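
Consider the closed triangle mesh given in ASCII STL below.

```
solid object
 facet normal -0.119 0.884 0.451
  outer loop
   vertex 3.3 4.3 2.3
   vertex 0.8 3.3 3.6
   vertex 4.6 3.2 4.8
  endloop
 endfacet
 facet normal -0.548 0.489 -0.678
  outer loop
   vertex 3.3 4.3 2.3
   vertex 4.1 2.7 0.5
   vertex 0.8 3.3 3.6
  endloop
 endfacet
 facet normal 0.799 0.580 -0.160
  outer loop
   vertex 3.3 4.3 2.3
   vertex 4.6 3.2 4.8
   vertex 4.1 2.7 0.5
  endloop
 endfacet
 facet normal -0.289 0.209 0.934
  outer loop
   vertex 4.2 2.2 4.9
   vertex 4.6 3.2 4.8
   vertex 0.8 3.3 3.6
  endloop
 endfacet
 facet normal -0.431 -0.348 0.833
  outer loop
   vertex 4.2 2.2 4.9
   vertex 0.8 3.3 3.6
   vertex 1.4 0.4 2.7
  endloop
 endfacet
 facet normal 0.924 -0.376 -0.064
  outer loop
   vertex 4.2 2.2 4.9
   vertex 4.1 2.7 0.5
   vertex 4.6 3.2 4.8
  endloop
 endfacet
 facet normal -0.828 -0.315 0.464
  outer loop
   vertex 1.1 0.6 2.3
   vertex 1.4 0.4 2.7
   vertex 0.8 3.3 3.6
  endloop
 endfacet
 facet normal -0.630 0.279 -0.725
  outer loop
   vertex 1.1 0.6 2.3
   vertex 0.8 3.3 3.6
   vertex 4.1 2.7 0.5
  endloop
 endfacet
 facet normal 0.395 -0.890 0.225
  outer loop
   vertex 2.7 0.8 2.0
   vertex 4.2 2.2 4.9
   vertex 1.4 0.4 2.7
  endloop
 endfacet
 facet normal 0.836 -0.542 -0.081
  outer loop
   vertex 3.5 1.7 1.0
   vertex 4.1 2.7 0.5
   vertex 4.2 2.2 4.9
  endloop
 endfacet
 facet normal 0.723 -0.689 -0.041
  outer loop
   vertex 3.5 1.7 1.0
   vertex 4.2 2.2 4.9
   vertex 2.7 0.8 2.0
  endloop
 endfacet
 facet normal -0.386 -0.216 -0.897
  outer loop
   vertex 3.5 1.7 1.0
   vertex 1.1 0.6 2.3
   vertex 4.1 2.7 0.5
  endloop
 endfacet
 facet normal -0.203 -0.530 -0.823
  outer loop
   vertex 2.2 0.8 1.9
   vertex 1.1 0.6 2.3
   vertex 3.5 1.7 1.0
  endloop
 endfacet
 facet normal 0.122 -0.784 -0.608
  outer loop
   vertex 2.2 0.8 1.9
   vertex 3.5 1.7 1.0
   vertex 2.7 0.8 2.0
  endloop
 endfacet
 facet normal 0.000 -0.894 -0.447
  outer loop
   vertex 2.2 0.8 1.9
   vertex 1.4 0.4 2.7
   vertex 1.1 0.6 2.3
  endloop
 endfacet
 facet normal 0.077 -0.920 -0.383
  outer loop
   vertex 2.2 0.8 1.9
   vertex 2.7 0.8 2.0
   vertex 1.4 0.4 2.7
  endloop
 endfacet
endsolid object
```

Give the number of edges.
24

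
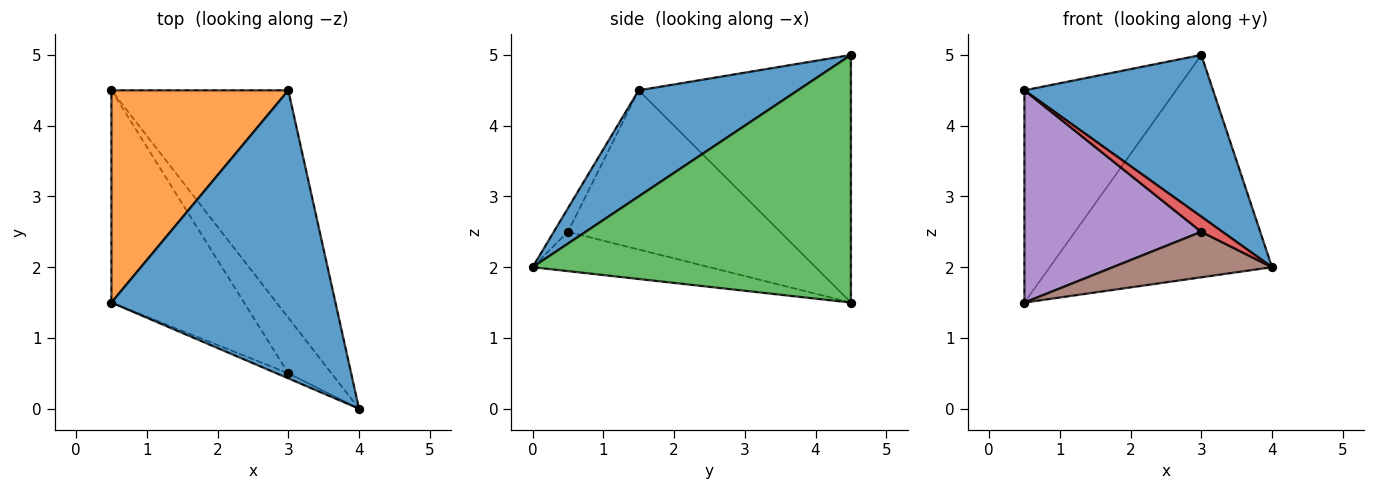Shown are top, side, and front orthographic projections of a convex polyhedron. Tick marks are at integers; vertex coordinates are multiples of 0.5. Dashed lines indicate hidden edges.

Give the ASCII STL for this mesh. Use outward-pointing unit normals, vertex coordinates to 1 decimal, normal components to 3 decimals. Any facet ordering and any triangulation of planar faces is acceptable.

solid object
 facet normal 0.382 -0.452 0.806
  outer loop
   vertex 3.0 4.5 5.0
   vertex 0.5 1.5 4.5
   vertex 4.0 0.0 2.0
  endloop
 endfacet
 facet normal -0.704 0.503 0.503
  outer loop
   vertex 0.5 4.5 1.5
   vertex 0.5 1.5 4.5
   vertex 3.0 4.5 5.0
  endloop
 endfacet
 facet normal 0.707 0.494 -0.505
  outer loop
   vertex 0.5 4.5 1.5
   vertex 3.0 4.5 5.0
   vertex 4.0 0.0 2.0
  endloop
 endfacet
 facet normal -0.535 -0.802 -0.267
  outer loop
   vertex 3.0 0.5 2.5
   vertex 4.0 0.0 2.0
   vertex 0.5 1.5 4.5
  endloop
 endfacet
 facet normal -0.647 -0.539 -0.539
  outer loop
   vertex 3.0 0.5 2.5
   vertex 0.5 1.5 4.5
   vertex 0.5 4.5 1.5
  endloop
 endfacet
 facet normal -0.575 -0.518 -0.633
  outer loop
   vertex 3.0 0.5 2.5
   vertex 0.5 4.5 1.5
   vertex 4.0 0.0 2.0
  endloop
 endfacet
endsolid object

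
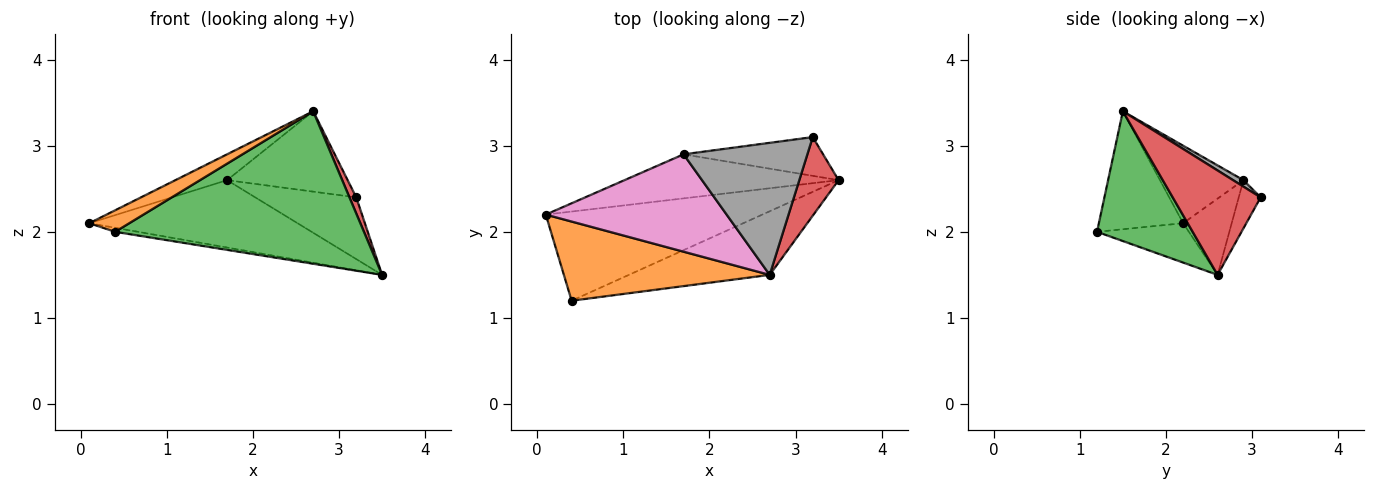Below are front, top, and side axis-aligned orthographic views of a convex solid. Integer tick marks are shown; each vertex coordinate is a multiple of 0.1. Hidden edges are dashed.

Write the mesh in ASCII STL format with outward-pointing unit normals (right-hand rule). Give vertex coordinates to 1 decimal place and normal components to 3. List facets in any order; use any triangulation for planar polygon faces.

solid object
 facet normal -0.179 0.045 -0.983
  outer loop
   vertex 0.4 1.2 2.0
   vertex 0.1 2.2 2.1
   vertex 3.5 2.6 1.5
  endloop
 endfacet
 facet normal -0.484 -0.230 0.844
  outer loop
   vertex 2.7 1.5 3.4
   vertex 0.1 2.2 2.1
   vertex 0.4 1.2 2.0
  endloop
 endfacet
 facet normal 0.334 -0.870 -0.363
  outer loop
   vertex 2.7 1.5 3.4
   vertex 0.4 1.2 2.0
   vertex 3.5 2.6 1.5
  endloop
 endfacet
 facet normal 0.933 -0.072 0.351
  outer loop
   vertex 3.2 3.1 2.4
   vertex 2.7 1.5 3.4
   vertex 3.5 2.6 1.5
  endloop
 endfacet
 facet normal -0.191 0.821 -0.537
  outer loop
   vertex 1.7 2.9 2.6
   vertex 3.5 2.6 1.5
   vertex 0.1 2.2 2.1
  endloop
 endfacet
 facet normal -0.181 0.833 -0.523
  outer loop
   vertex 1.7 2.9 2.6
   vertex 3.2 3.1 2.4
   vertex 3.5 2.6 1.5
  endloop
 endfacet
 facet normal -0.383 0.237 0.893
  outer loop
   vertex 1.7 2.9 2.6
   vertex 0.1 2.2 2.1
   vertex 2.7 1.5 3.4
  endloop
 endfacet
 facet normal 0.045 0.519 0.853
  outer loop
   vertex 1.7 2.9 2.6
   vertex 2.7 1.5 3.4
   vertex 3.2 3.1 2.4
  endloop
 endfacet
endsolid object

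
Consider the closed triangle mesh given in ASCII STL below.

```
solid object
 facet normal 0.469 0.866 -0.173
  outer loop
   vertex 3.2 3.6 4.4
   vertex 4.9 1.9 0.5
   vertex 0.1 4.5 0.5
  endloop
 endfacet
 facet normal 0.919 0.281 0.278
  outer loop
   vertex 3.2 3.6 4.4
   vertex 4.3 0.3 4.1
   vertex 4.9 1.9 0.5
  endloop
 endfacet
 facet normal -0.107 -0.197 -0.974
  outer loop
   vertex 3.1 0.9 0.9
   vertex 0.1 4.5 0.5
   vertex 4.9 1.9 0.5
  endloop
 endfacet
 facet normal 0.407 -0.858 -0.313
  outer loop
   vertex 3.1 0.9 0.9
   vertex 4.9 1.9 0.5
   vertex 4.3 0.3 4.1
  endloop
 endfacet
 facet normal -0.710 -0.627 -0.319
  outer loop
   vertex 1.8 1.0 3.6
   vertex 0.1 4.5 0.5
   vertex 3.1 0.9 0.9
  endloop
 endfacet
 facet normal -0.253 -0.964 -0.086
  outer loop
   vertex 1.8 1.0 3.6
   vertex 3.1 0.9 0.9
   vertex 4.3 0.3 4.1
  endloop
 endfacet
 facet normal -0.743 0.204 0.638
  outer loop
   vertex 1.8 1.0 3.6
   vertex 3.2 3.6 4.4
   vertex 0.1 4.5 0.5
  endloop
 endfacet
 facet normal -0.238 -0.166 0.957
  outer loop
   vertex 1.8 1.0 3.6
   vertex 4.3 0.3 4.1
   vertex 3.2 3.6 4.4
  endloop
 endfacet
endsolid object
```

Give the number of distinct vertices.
6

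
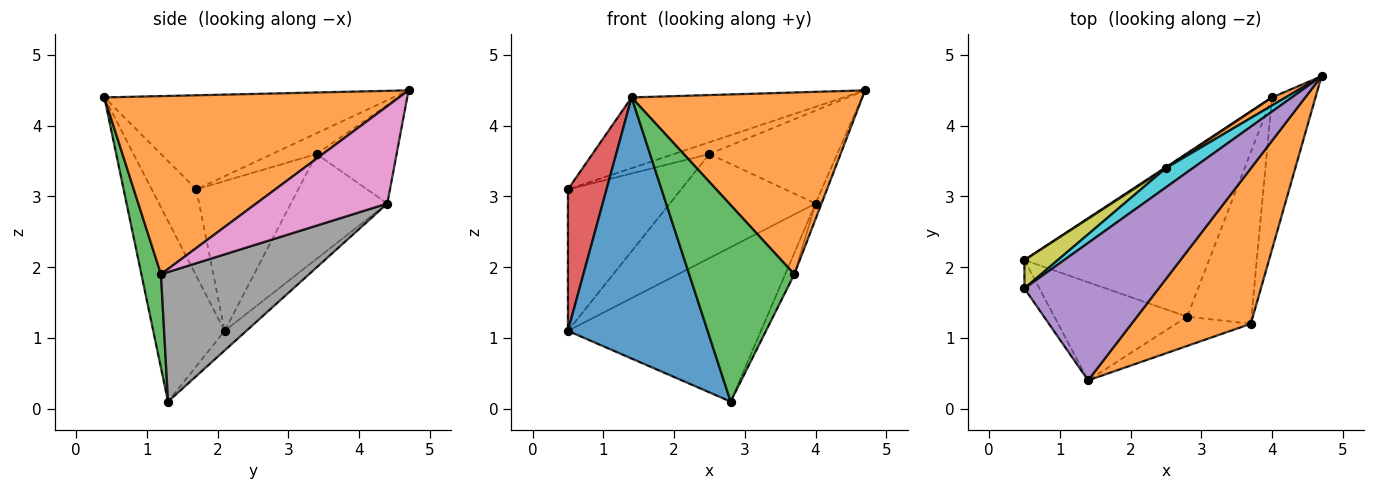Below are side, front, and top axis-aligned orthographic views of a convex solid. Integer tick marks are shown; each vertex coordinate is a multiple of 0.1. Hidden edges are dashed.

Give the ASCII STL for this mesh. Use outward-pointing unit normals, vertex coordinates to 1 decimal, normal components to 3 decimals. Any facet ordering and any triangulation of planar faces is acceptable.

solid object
 facet normal -0.432 -0.844 -0.317
  outer loop
   vertex 2.8 1.3 0.1
   vertex 1.4 0.4 4.4
   vertex 0.5 2.1 1.1
  endloop
 endfacet
 facet normal 0.697 -0.545 0.466
  outer loop
   vertex 3.7 1.2 1.9
   vertex 4.7 4.7 4.5
   vertex 1.4 0.4 4.4
  endloop
 endfacet
 facet normal 0.181 -0.973 -0.145
  outer loop
   vertex 3.7 1.2 1.9
   vertex 1.4 0.4 4.4
   vertex 2.8 1.3 0.1
  endloop
 endfacet
 facet normal -0.750 -0.649 -0.130
  outer loop
   vertex 0.5 1.7 3.1
   vertex 0.5 2.1 1.1
   vertex 1.4 0.4 4.4
  endloop
 endfacet
 facet normal -0.529 0.388 0.755
  outer loop
   vertex 0.5 1.7 3.1
   vertex 1.4 0.4 4.4
   vertex 4.7 4.7 4.5
  endloop
 endfacet
 facet normal -0.077 0.685 -0.725
  outer loop
   vertex 4.0 4.4 2.9
   vertex 2.8 1.3 0.1
   vertex 0.5 2.1 1.1
  endloop
 endfacet
 facet normal 0.912 0.042 -0.407
  outer loop
   vertex 4.0 4.4 2.9
   vertex 4.7 4.7 4.5
   vertex 3.7 1.2 1.9
  endloop
 endfacet
 facet normal 0.894 0.055 -0.444
  outer loop
   vertex 4.0 4.4 2.9
   vertex 3.7 1.2 1.9
   vertex 2.8 1.3 0.1
  endloop
 endfacet
 facet normal -0.662 0.735 0.147
  outer loop
   vertex 2.5 3.4 3.6
   vertex 0.5 2.1 1.1
   vertex 0.5 1.7 3.1
  endloop
 endfacet
 facet normal -0.550 0.437 0.712
  outer loop
   vertex 2.5 3.4 3.6
   vertex 0.5 1.7 3.1
   vertex 4.7 4.7 4.5
  endloop
 endfacet
 facet normal -0.552 0.834 0.008
  outer loop
   vertex 2.5 3.4 3.6
   vertex 4.0 4.4 2.9
   vertex 0.5 2.1 1.1
  endloop
 endfacet
 facet normal -0.529 0.845 0.073
  outer loop
   vertex 2.5 3.4 3.6
   vertex 4.7 4.7 4.5
   vertex 4.0 4.4 2.9
  endloop
 endfacet
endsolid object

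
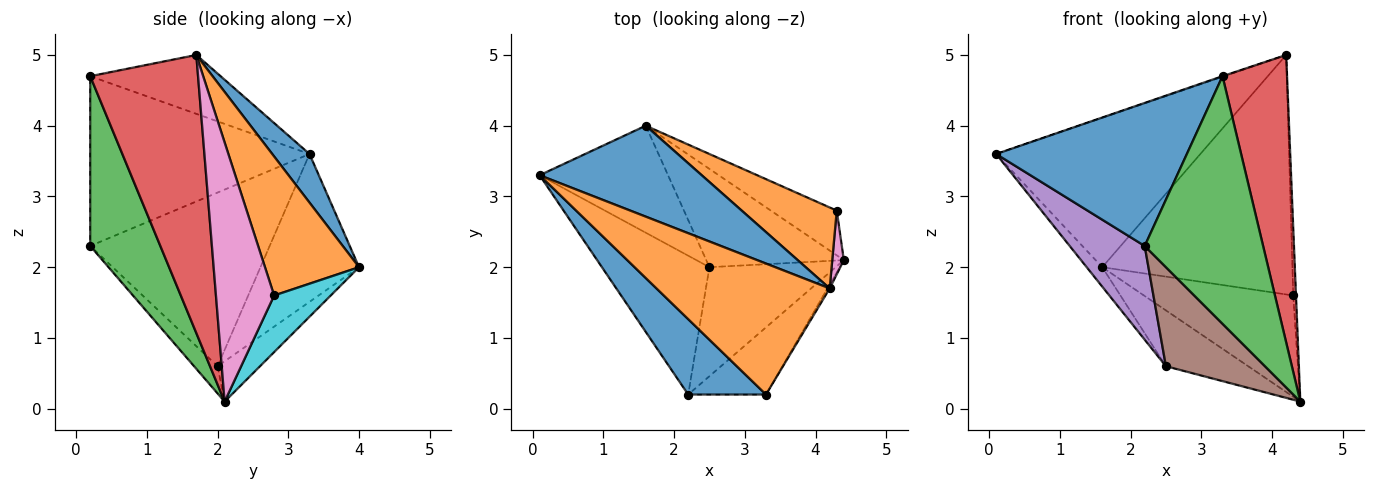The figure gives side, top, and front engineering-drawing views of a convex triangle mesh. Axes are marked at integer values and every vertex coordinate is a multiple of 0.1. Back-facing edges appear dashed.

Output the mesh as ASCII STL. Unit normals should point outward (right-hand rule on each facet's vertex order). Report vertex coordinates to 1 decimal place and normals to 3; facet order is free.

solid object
 facet normal -0.713 -0.620 0.327
  outer loop
   vertex 3.3 0.2 4.7
   vertex 0.1 3.3 3.6
   vertex 2.2 0.2 2.3
  endloop
 endfacet
 facet normal -0.322 0.004 0.947
  outer loop
   vertex 3.3 0.2 4.7
   vertex 4.2 1.7 5.0
   vertex 0.1 3.3 3.6
  endloop
 endfacet
 facet normal 0.496 -0.838 -0.227
  outer loop
   vertex 3.3 0.2 4.7
   vertex 2.2 0.2 2.3
   vertex 4.4 2.1 0.1
  endloop
 endfacet
 facet normal 0.858 -0.513 -0.007
  outer loop
   vertex 3.3 0.2 4.7
   vertex 4.4 2.1 0.1
   vertex 4.2 1.7 5.0
  endloop
 endfacet
 facet normal -0.801 -0.335 -0.496
  outer loop
   vertex 2.5 2.0 0.6
   vertex 2.2 0.2 2.3
   vertex 0.1 3.3 3.6
  endloop
 endfacet
 facet normal -0.157 -0.664 -0.731
  outer loop
   vertex 2.5 2.0 0.6
   vertex 4.4 2.1 0.1
   vertex 2.2 0.2 2.3
  endloop
 endfacet
 facet normal 0.998 0.047 0.045
  outer loop
   vertex 4.3 2.8 1.6
   vertex 4.2 1.7 5.0
   vertex 4.4 2.1 0.1
  endloop
 endfacet
 facet normal -0.750 0.118 -0.651
  outer loop
   vertex 1.6 4.0 2.0
   vertex 2.5 2.0 0.6
   vertex 0.1 3.3 3.6
  endloop
 endfacet
 facet normal -0.247 0.479 -0.843
  outer loop
   vertex 1.6 4.0 2.0
   vertex 4.4 2.1 0.1
   vertex 2.5 2.0 0.6
  endloop
 endfacet
 facet normal 0.328 0.864 -0.382
  outer loop
   vertex 1.6 4.0 2.0
   vertex 4.3 2.8 1.6
   vertex 4.4 2.1 0.1
  endloop
 endfacet
 facet normal 0.154 0.844 0.514
  outer loop
   vertex 1.6 4.0 2.0
   vertex 0.1 3.3 3.6
   vertex 4.2 1.7 5.0
  endloop
 endfacet
 facet normal 0.424 0.858 0.290
  outer loop
   vertex 1.6 4.0 2.0
   vertex 4.2 1.7 5.0
   vertex 4.3 2.8 1.6
  endloop
 endfacet
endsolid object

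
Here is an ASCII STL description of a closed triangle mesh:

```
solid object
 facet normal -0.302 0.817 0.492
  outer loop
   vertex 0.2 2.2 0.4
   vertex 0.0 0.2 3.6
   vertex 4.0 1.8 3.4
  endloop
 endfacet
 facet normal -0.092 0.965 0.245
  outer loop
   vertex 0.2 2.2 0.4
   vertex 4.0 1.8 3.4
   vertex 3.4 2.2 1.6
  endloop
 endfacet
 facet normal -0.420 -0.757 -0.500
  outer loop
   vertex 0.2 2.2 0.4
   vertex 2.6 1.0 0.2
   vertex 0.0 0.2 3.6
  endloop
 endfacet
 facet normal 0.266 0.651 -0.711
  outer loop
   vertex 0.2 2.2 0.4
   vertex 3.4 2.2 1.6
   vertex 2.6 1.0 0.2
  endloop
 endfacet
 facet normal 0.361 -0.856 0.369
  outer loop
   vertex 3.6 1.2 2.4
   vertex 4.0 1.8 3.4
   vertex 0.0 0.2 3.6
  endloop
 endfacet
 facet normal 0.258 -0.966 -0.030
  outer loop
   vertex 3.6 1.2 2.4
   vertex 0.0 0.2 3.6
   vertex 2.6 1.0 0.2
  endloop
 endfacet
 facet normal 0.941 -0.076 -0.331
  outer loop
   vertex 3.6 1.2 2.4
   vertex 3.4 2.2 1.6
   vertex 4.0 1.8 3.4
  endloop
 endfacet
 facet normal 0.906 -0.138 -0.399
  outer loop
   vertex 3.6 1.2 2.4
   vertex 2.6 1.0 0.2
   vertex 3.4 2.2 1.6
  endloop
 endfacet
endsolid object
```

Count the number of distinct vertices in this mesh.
6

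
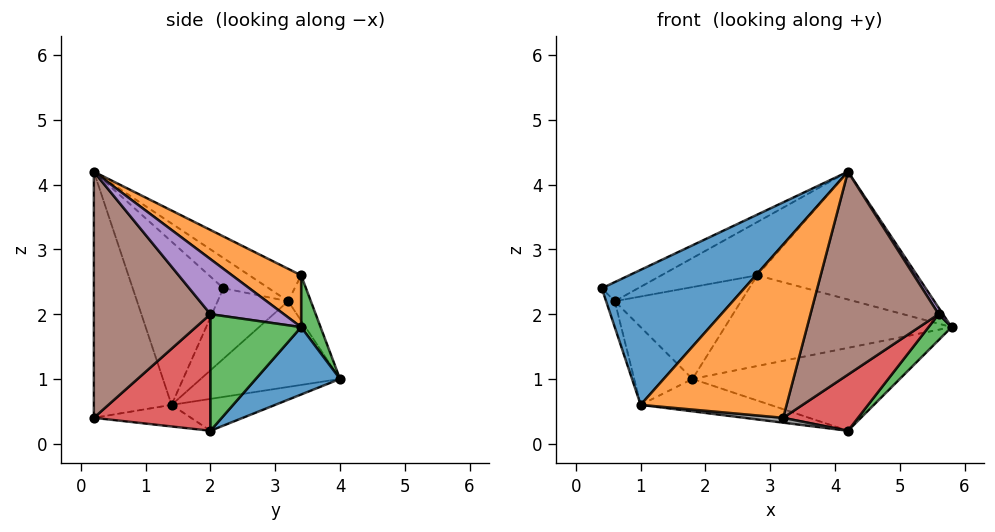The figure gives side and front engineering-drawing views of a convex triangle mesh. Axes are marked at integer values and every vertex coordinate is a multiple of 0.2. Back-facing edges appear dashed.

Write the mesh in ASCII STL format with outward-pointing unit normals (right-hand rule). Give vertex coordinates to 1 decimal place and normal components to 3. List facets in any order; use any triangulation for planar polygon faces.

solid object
 facet normal 0.242 0.597 -0.765
  outer loop
   vertex 1.8 4.0 1.0
   vertex 5.8 3.4 1.8
   vertex 4.2 2.0 0.2
  endloop
 endfacet
 facet normal 0.221 0.512 0.830
  outer loop
   vertex 2.8 3.4 2.6
   vertex 4.2 0.2 4.2
   vertex 5.8 3.4 1.8
  endloop
 endfacet
 facet normal 0.081 0.949 0.305
  outer loop
   vertex 2.8 3.4 2.6
   vertex 5.8 3.4 1.8
   vertex 1.8 4.0 1.0
  endloop
 endfacet
 facet normal -0.159 0.888 0.432
  outer loop
   vertex 0.6 3.2 2.2
   vertex 2.8 3.4 2.6
   vertex 1.8 4.0 1.0
  endloop
 endfacet
 facet normal -0.307 0.245 0.920
  outer loop
   vertex 0.6 3.2 2.2
   vertex 0.4 2.2 2.4
   vertex 4.2 0.2 4.2
  endloop
 endfacet
 facet normal -0.199 0.367 0.909
  outer loop
   vertex 0.6 3.2 2.2
   vertex 4.2 0.2 4.2
   vertex 2.8 3.4 2.6
  endloop
 endfacet
 facet normal -0.158 0.197 -0.968
  outer loop
   vertex 1.0 1.4 0.6
   vertex 1.8 4.0 1.0
   vertex 4.2 2.0 0.2
  endloop
 endfacet
 facet normal -0.115 -0.046 -0.992
  outer loop
   vertex 1.0 1.4 0.6
   vertex 4.2 2.0 0.2
   vertex 3.2 0.2 0.4
  endloop
 endfacet
 facet normal -0.926 0.113 -0.359
  outer loop
   vertex 1.0 1.4 0.6
   vertex 0.4 2.2 2.4
   vertex 0.6 3.2 2.2
  endloop
 endfacet
 facet normal -0.768 0.322 -0.554
  outer loop
   vertex 1.0 1.4 0.6
   vertex 0.6 3.2 2.2
   vertex 1.8 4.0 1.0
  endloop
 endfacet
 facet normal -0.527 -0.828 0.192
  outer loop
   vertex 1.0 1.4 0.6
   vertex 4.2 0.2 4.2
   vertex 0.4 2.2 2.4
  endloop
 endfacet
 facet normal -0.467 -0.876 0.123
  outer loop
   vertex 1.0 1.4 0.6
   vertex 3.2 0.2 0.4
   vertex 4.2 0.2 4.2
  endloop
 endfacet
 facet normal 0.774 -0.197 -0.602
  outer loop
   vertex 5.6 2.0 2.0
   vertex 4.2 2.0 0.2
   vertex 5.8 3.4 1.8
  endloop
 endfacet
 facet normal 0.704 -0.452 -0.548
  outer loop
   vertex 5.6 2.0 2.0
   vertex 3.2 0.2 0.4
   vertex 4.2 2.0 0.2
  endloop
 endfacet
 facet normal 0.861 -0.051 0.506
  outer loop
   vertex 5.6 2.0 2.0
   vertex 5.8 3.4 1.8
   vertex 4.2 0.2 4.2
  endloop
 endfacet
 facet normal 0.663 -0.728 -0.174
  outer loop
   vertex 5.6 2.0 2.0
   vertex 4.2 0.2 4.2
   vertex 3.2 0.2 0.4
  endloop
 endfacet
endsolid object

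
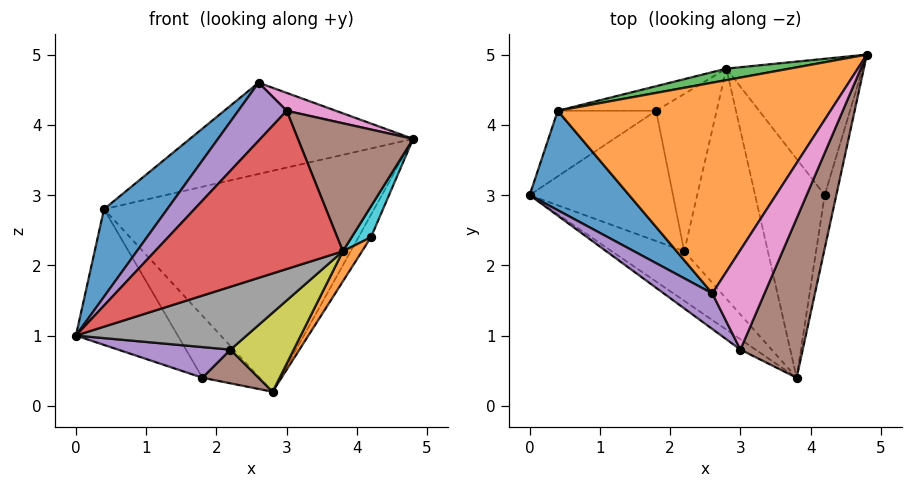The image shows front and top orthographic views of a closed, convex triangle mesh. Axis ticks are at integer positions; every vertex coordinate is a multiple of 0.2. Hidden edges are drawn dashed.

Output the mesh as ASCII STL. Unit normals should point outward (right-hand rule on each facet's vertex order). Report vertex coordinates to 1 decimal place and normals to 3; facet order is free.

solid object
 facet normal -0.813 -0.385 0.437
  outer loop
   vertex 0.4 4.2 2.8
   vertex 0.0 3.0 1.0
   vertex 2.6 1.6 4.6
  endloop
 endfacet
 facet normal -0.270 0.383 0.883
  outer loop
   vertex 0.4 4.2 2.8
   vertex 2.6 1.6 4.6
   vertex 4.8 5.0 3.8
  endloop
 endfacet
 facet normal -0.190 0.980 0.051
  outer loop
   vertex 0.4 4.2 2.8
   vertex 4.8 5.0 3.8
   vertex 2.8 4.8 0.2
  endloop
 endfacet
 facet normal -0.552 -0.832 -0.054
  outer loop
   vertex 3.0 0.8 4.2
   vertex 0.0 3.0 1.0
   vertex 3.8 0.4 2.2
  endloop
 endfacet
 facet normal -0.764 -0.551 0.337
  outer loop
   vertex 3.0 0.8 4.2
   vertex 2.6 1.6 4.6
   vertex 0.0 3.0 1.0
  endloop
 endfacet
 facet normal 0.853 -0.327 0.407
  outer loop
   vertex 3.0 0.8 4.2
   vertex 3.8 0.4 2.2
   vertex 4.8 5.0 3.8
  endloop
 endfacet
 facet normal 0.534 -0.149 0.832
  outer loop
   vertex 3.0 0.8 4.2
   vertex 4.8 5.0 3.8
   vertex 2.6 1.6 4.6
  endloop
 endfacet
 facet normal -0.323 -0.743 -0.586
  outer loop
   vertex 2.2 2.2 0.8
   vertex 3.8 0.4 2.2
   vertex 0.0 3.0 1.0
  endloop
 endfacet
 facet normal 0.419 -0.295 -0.859
  outer loop
   vertex 2.2 2.2 0.8
   vertex 2.8 4.8 0.2
   vertex 3.8 0.4 2.2
  endloop
 endfacet
 facet normal 0.965 -0.131 -0.226
  outer loop
   vertex 4.2 3.0 2.4
   vertex 4.8 5.0 3.8
   vertex 3.8 0.4 2.2
  endloop
 endfacet
 facet normal 0.869 0.080 -0.487
  outer loop
   vertex 4.2 3.0 2.4
   vertex 2.8 4.8 0.2
   vertex 4.8 5.0 3.8
  endloop
 endfacet
 facet normal 0.810 -0.080 -0.581
  outer loop
   vertex 4.2 3.0 2.4
   vertex 3.8 0.4 2.2
   vertex 2.8 4.8 0.2
  endloop
 endfacet
 facet normal -0.598 0.722 -0.349
  outer loop
   vertex 1.8 4.2 0.4
   vertex 0.0 3.0 1.0
   vertex 0.4 4.2 2.8
  endloop
 endfacet
 facet normal -0.534 0.786 -0.311
  outer loop
   vertex 1.8 4.2 0.4
   vertex 0.4 4.2 2.8
   vertex 2.8 4.8 0.2
  endloop
 endfacet
 facet normal -0.169 -0.226 -0.959
  outer loop
   vertex 1.8 4.2 0.4
   vertex 2.2 2.2 0.8
   vertex 0.0 3.0 1.0
  endloop
 endfacet
 facet normal -0.070 -0.209 -0.975
  outer loop
   vertex 1.8 4.2 0.4
   vertex 2.8 4.8 0.2
   vertex 2.2 2.2 0.8
  endloop
 endfacet
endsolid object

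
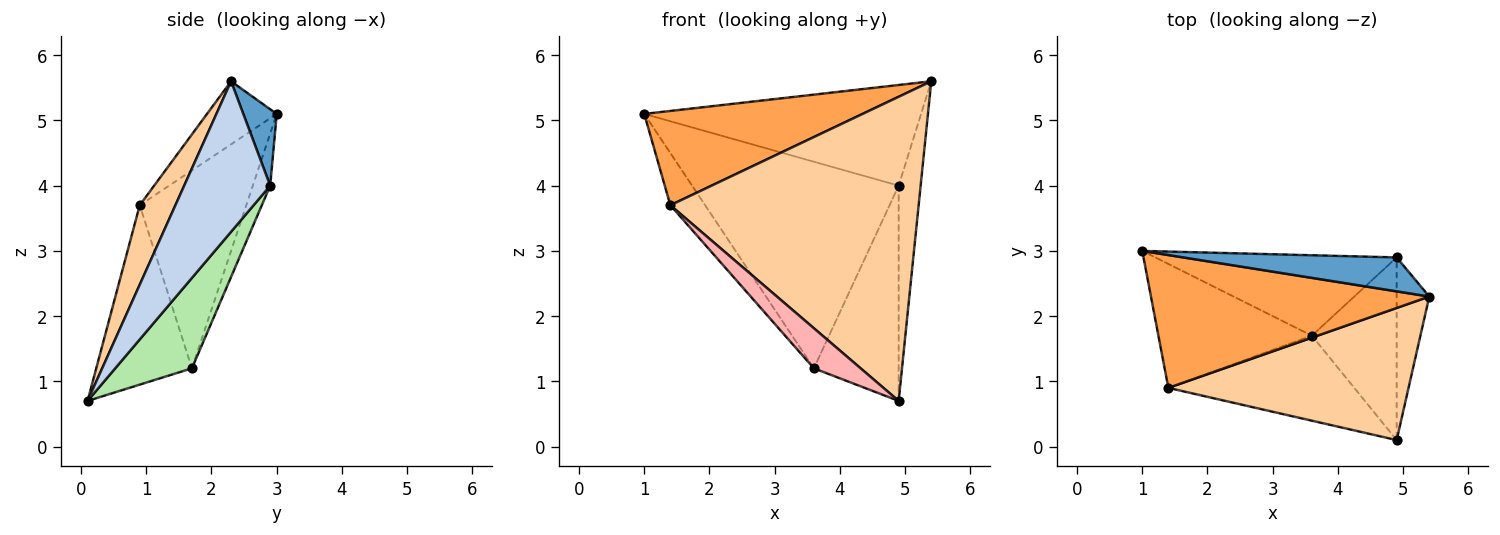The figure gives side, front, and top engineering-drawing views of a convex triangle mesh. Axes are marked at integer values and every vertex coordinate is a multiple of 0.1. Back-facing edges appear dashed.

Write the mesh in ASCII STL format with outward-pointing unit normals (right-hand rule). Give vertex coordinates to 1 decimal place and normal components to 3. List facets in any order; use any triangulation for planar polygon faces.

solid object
 facet normal 0.114 0.941 0.318
  outer loop
   vertex 4.9 2.9 4.0
   vertex 1.0 3.0 5.1
   vertex 5.4 2.3 5.6
  endloop
 endfacet
 facet normal 0.948 0.242 -0.205
  outer loop
   vertex 4.9 2.9 4.0
   vertex 5.4 2.3 5.6
   vertex 4.9 0.1 0.7
  endloop
 endfacet
 facet normal -0.182 -0.569 0.802
  outer loop
   vertex 1.4 0.9 3.7
   vertex 5.4 2.3 5.6
   vertex 1.0 3.0 5.1
  endloop
 endfacet
 facet normal 0.131 -0.909 0.395
  outer loop
   vertex 1.4 0.9 3.7
   vertex 4.9 0.1 0.7
   vertex 5.4 2.3 5.6
  endloop
 endfacet
 facet normal -0.078 0.929 -0.362
  outer loop
   vertex 3.6 1.7 1.2
   vertex 1.0 3.0 5.1
   vertex 4.9 2.9 4.0
  endloop
 endfacet
 facet normal 0.568 0.628 -0.533
  outer loop
   vertex 3.6 1.7 1.2
   vertex 4.9 2.9 4.0
   vertex 4.9 0.1 0.7
  endloop
 endfacet
 facet normal -0.765 0.250 -0.593
  outer loop
   vertex 3.6 1.7 1.2
   vertex 1.4 0.9 3.7
   vertex 1.0 3.0 5.1
  endloop
 endfacet
 facet normal -0.658 -0.321 -0.681
  outer loop
   vertex 3.6 1.7 1.2
   vertex 4.9 0.1 0.7
   vertex 1.4 0.9 3.7
  endloop
 endfacet
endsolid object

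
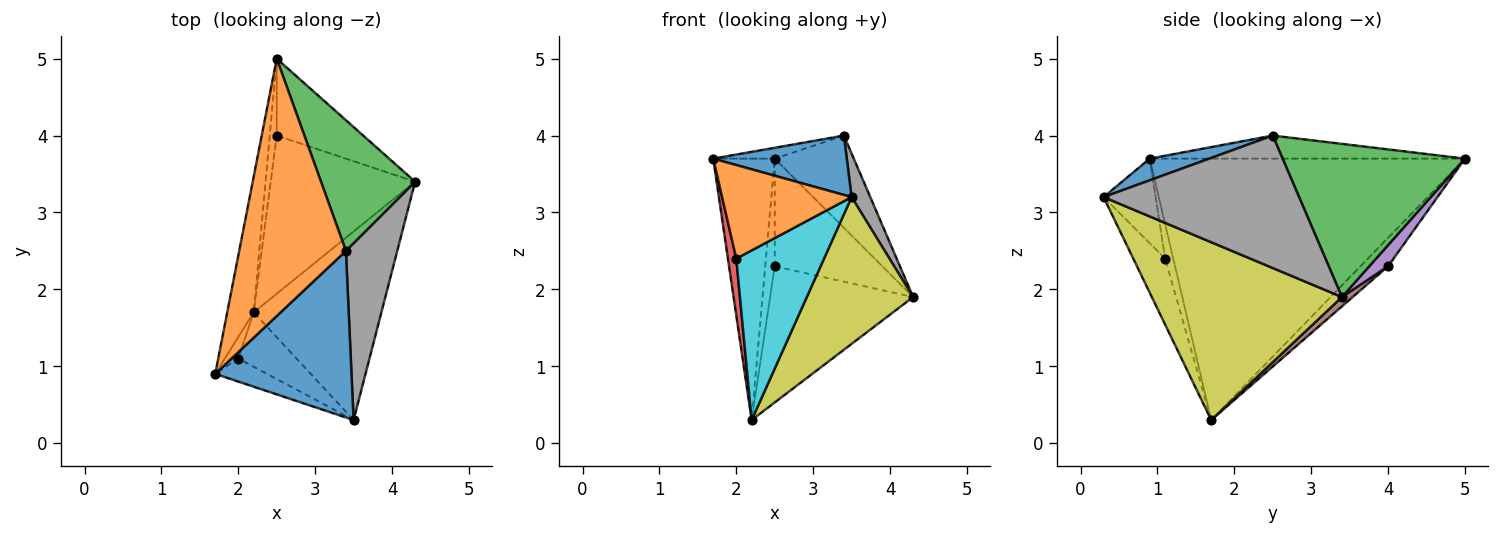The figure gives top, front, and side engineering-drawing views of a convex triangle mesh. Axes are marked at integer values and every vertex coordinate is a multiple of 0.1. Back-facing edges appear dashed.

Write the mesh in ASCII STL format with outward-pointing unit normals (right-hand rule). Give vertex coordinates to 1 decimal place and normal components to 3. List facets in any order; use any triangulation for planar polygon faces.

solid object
 facet normal -0.977 0.191 -0.099
  outer loop
   vertex 2.2 1.7 0.3
   vertex 1.7 0.9 3.7
   vertex 2.5 5.0 3.7
  endloop
 endfacet
 facet normal -0.211 0.041 0.977
  outer loop
   vertex 3.4 2.5 4.0
   vertex 2.5 5.0 3.7
   vertex 1.7 0.9 3.7
  endloop
 endfacet
 facet normal 0.799 0.347 0.491
  outer loop
   vertex 3.4 2.5 4.0
   vertex 4.3 3.4 1.9
   vertex 2.5 5.0 3.7
  endloop
 endfacet
 facet normal -0.673 -0.692 -0.262
  outer loop
   vertex 2.0 1.1 2.4
   vertex 1.7 0.9 3.7
   vertex 2.2 1.7 0.3
  endloop
 endfacet
 facet normal 0.141 0.806 -0.575
  outer loop
   vertex 2.5 4.0 2.3
   vertex 2.5 5.0 3.7
   vertex 4.3 3.4 1.9
  endloop
 endfacet
 facet normal 0.049 0.652 -0.757
  outer loop
   vertex 2.5 4.0 2.3
   vertex 4.3 3.4 1.9
   vertex 2.2 1.7 0.3
  endloop
 endfacet
 facet normal -0.921 0.317 -0.226
  outer loop
   vertex 2.5 4.0 2.3
   vertex 2.2 1.7 0.3
   vertex 2.5 5.0 3.7
  endloop
 endfacet
 facet normal 0.929 -0.089 0.360
  outer loop
   vertex 3.5 0.3 3.2
   vertex 4.3 3.4 1.9
   vertex 3.4 2.5 4.0
  endloop
 endfacet
 facet normal 0.739 -0.414 -0.531
  outer loop
   vertex 3.5 0.3 3.2
   vertex 2.2 1.7 0.3
   vertex 4.3 3.4 1.9
  endloop
 endfacet
 facet normal -0.326 -0.900 -0.288
  outer loop
   vertex 3.5 0.3 3.2
   vertex 2.0 1.1 2.4
   vertex 2.2 1.7 0.3
  endloop
 endfacet
 facet normal 0.148 -0.332 0.932
  outer loop
   vertex 3.5 0.3 3.2
   vertex 3.4 2.5 4.0
   vertex 1.7 0.9 3.7
  endloop
 endfacet
 facet normal -0.363 -0.905 -0.223
  outer loop
   vertex 3.5 0.3 3.2
   vertex 1.7 0.9 3.7
   vertex 2.0 1.1 2.4
  endloop
 endfacet
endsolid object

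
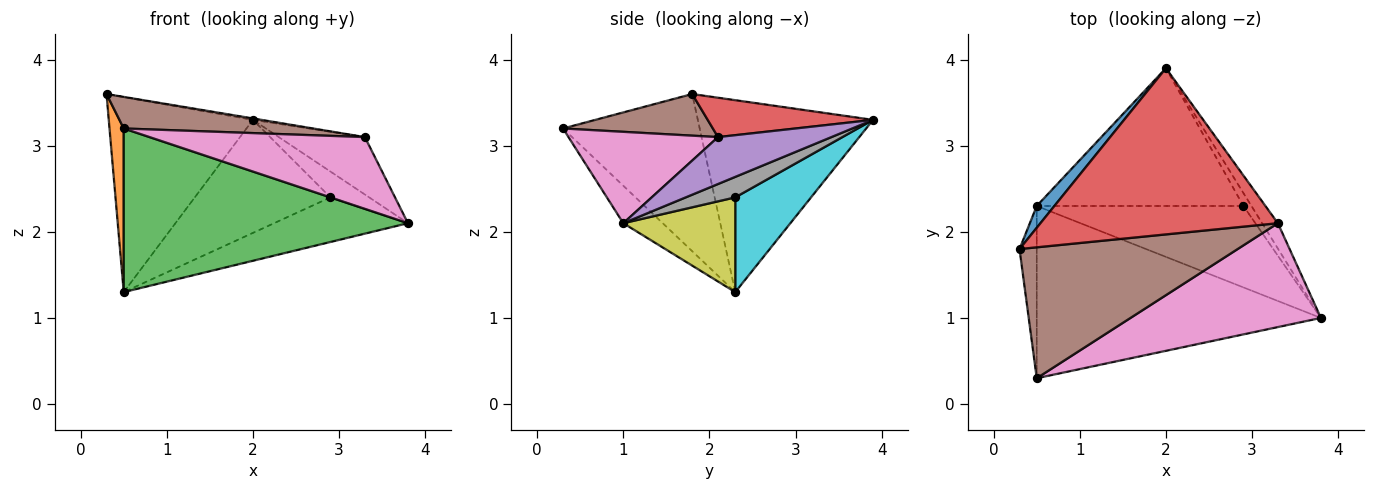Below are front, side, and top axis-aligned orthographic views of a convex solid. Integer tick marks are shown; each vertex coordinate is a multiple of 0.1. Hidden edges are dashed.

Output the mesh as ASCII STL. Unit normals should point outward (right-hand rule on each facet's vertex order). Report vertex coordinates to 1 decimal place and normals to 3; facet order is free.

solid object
 facet normal -0.770 0.634 0.071
  outer loop
   vertex 0.5 2.3 1.3
   vertex 0.3 1.8 3.6
   vertex 2.0 3.9 3.3
  endloop
 endfacet
 facet normal -0.989 -0.103 -0.108
  outer loop
   vertex 0.5 0.3 3.2
   vertex 0.3 1.8 3.6
   vertex 0.5 2.3 1.3
  endloop
 endfacet
 facet normal -0.095 -0.686 -0.722
  outer loop
   vertex 0.5 0.3 3.2
   vertex 0.5 2.3 1.3
   vertex 3.8 1.0 2.1
  endloop
 endfacet
 facet normal 0.164 0.009 0.986
  outer loop
   vertex 3.3 2.1 3.1
   vertex 2.0 3.9 3.3
   vertex 0.3 1.8 3.6
  endloop
 endfacet
 facet normal 0.769 0.584 -0.258
  outer loop
   vertex 3.3 2.1 3.1
   vertex 3.8 1.0 2.1
   vertex 2.0 3.9 3.3
  endloop
 endfacet
 facet normal 0.182 -0.231 0.956
  outer loop
   vertex 3.3 2.1 3.1
   vertex 0.3 1.8 3.6
   vertex 0.5 0.3 3.2
  endloop
 endfacet
 facet normal 0.367 -0.529 0.765
  outer loop
   vertex 3.3 2.1 3.1
   vertex 0.5 0.3 3.2
   vertex 3.8 1.0 2.1
  endloop
 endfacet
 facet normal 0.753 0.589 -0.294
  outer loop
   vertex 2.9 2.3 2.4
   vertex 2.0 3.9 3.3
   vertex 3.8 1.0 2.1
  endloop
 endfacet
 facet normal 0.373 0.446 -0.814
  outer loop
   vertex 2.9 2.3 2.4
   vertex 3.8 1.0 2.1
   vertex 0.5 2.3 1.3
  endloop
 endfacet
 facet normal 0.334 0.598 -0.729
  outer loop
   vertex 2.9 2.3 2.4
   vertex 0.5 2.3 1.3
   vertex 2.0 3.9 3.3
  endloop
 endfacet
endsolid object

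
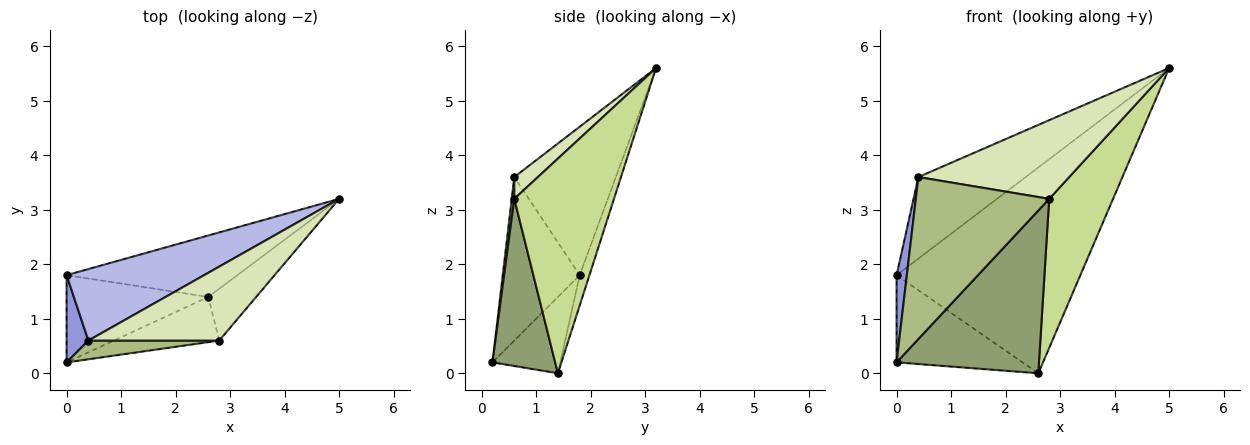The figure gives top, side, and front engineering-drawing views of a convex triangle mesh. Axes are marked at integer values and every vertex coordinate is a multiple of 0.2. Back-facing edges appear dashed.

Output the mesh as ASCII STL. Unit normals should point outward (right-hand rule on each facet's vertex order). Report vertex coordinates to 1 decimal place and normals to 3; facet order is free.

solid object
 facet normal -0.356 0.661 -0.661
  outer loop
   vertex 0.0 1.8 1.8
   vertex 2.6 1.4 0.0
   vertex 0.0 0.2 0.2
  endloop
 endfacet
 facet normal -0.051 0.957 -0.286
  outer loop
   vertex 0.0 1.8 1.8
   vertex 5.0 3.2 5.6
   vertex 2.6 1.4 0.0
  endloop
 endfacet
 facet normal -0.983 -0.131 0.131
  outer loop
   vertex 0.0 1.8 1.8
   vertex 0.0 0.2 0.2
   vertex 0.4 0.6 3.6
  endloop
 endfacet
 facet normal -0.580 0.613 0.537
  outer loop
   vertex 0.0 1.8 1.8
   vertex 0.4 0.6 3.6
   vertex 5.0 3.2 5.6
  endloop
 endfacet
 facet normal 0.390 -0.887 -0.246
  outer loop
   vertex 2.8 0.6 3.2
   vertex 0.0 0.2 0.2
   vertex 2.6 1.4 0.0
  endloop
 endfacet
 facet normal 0.019 -0.993 0.115
  outer loop
   vertex 2.8 0.6 3.2
   vertex 0.4 0.6 3.6
   vertex 0.0 0.2 0.2
  endloop
 endfacet
 facet normal 0.828 -0.530 -0.184
  outer loop
   vertex 2.8 0.6 3.2
   vertex 2.6 1.4 0.0
   vertex 5.0 3.2 5.6
  endloop
 endfacet
 facet normal 0.113 -0.724 0.680
  outer loop
   vertex 2.8 0.6 3.2
   vertex 5.0 3.2 5.6
   vertex 0.4 0.6 3.6
  endloop
 endfacet
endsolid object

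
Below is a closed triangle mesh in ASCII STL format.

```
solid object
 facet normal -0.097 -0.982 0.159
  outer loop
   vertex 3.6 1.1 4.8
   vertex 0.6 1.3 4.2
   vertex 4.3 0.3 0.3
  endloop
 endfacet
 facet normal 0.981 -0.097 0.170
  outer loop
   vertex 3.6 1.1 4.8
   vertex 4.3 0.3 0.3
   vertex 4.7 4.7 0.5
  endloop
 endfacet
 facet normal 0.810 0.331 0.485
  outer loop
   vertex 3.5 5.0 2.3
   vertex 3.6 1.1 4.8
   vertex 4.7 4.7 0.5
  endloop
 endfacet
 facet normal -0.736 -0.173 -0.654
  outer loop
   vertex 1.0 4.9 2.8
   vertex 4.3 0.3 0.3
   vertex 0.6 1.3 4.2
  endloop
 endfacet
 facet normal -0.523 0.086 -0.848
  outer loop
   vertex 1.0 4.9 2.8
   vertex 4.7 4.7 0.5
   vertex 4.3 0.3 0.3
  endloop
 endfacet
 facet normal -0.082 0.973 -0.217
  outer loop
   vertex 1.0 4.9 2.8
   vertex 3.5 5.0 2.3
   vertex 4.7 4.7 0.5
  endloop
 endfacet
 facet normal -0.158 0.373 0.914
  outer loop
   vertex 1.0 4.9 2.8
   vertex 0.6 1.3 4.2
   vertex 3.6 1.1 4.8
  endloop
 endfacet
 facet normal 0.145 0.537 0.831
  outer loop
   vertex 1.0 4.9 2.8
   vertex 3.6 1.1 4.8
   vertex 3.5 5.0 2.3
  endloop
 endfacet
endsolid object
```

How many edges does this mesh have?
12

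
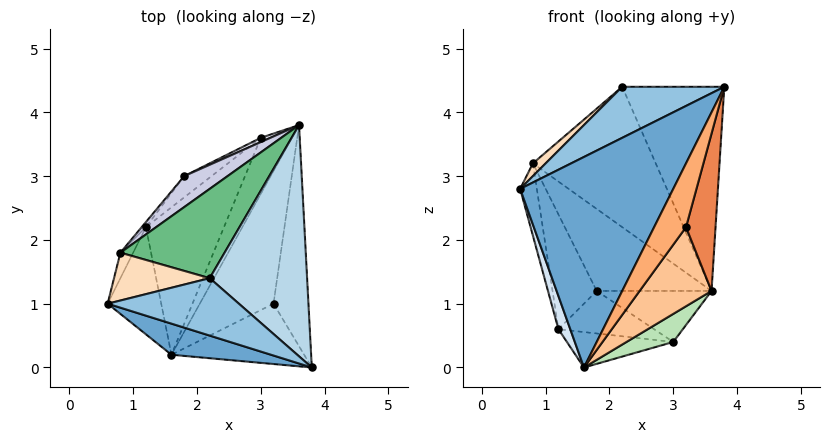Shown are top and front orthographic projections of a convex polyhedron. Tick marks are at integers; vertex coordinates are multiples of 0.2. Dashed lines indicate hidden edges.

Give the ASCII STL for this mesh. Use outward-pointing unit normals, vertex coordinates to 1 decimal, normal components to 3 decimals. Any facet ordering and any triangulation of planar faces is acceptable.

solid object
 facet normal -0.357 -0.924 0.137
  outer loop
   vertex 1.6 0.2 0.0
   vertex 3.8 0.0 4.4
   vertex 0.6 1.0 2.8
  endloop
 endfacet
 facet normal -0.503 -0.574 0.646
  outer loop
   vertex 2.2 1.4 4.4
   vertex 0.6 1.0 2.8
   vertex 3.8 0.0 4.4
  endloop
 endfacet
 facet normal 0.501 0.573 0.649
  outer loop
   vertex 2.2 1.4 4.4
   vertex 3.8 0.0 4.4
   vertex 3.6 3.8 1.2
  endloop
 endfacet
 facet normal -0.946 -0.096 -0.310
  outer loop
   vertex 1.2 2.2 0.6
   vertex 1.6 0.2 0.0
   vertex 0.6 1.0 2.8
  endloop
 endfacet
 facet normal 0.896 -0.257 -0.361
  outer loop
   vertex 3.2 1.0 2.2
   vertex 3.6 3.8 1.2
   vertex 3.8 0.0 4.4
  endloop
 endfacet
 facet normal 0.794 -0.441 -0.417
  outer loop
   vertex 3.2 1.0 2.2
   vertex 3.8 0.0 4.4
   vertex 1.6 0.2 0.0
  endloop
 endfacet
 facet normal 0.821 -0.292 -0.491
  outer loop
   vertex 3.2 1.0 2.2
   vertex 1.6 0.2 0.0
   vertex 3.6 3.8 1.2
  endloop
 endfacet
 facet normal -0.670 -0.191 0.718
  outer loop
   vertex 0.8 1.8 3.2
   vertex 0.6 1.0 2.8
   vertex 2.2 1.4 4.4
  endloop
 endfacet
 facet normal -0.214 0.824 0.524
  outer loop
   vertex 0.8 1.8 3.2
   vertex 2.2 1.4 4.4
   vertex 3.6 3.8 1.2
  endloop
 endfacet
 facet normal -0.952 0.289 -0.102
  outer loop
   vertex 0.8 1.8 3.2
   vertex 1.2 2.2 0.6
   vertex 0.6 1.0 2.8
  endloop
 endfacet
 facet normal 0.802 -0.267 -0.535
  outer loop
   vertex 3.0 3.6 0.4
   vertex 3.6 3.8 1.2
   vertex 1.6 0.2 0.0
  endloop
 endfacet
 facet normal -0.278 0.224 -0.934
  outer loop
   vertex 3.0 3.6 0.4
   vertex 1.6 0.2 0.0
   vertex 1.2 2.2 0.6
  endloop
 endfacet
 facet normal -0.790 0.613 -0.027
  outer loop
   vertex 1.8 3.0 1.2
   vertex 1.2 2.2 0.6
   vertex 0.8 1.8 3.2
  endloop
 endfacet
 facet normal -0.598 0.717 -0.359
  outer loop
   vertex 1.8 3.0 1.2
   vertex 3.0 3.6 0.4
   vertex 1.2 2.2 0.6
  endloop
 endfacet
 facet normal -0.384 0.864 0.326
  outer loop
   vertex 1.8 3.0 1.2
   vertex 0.8 1.8 3.2
   vertex 3.6 3.8 1.2
  endloop
 endfacet
 facet normal -0.405 0.911 0.076
  outer loop
   vertex 1.8 3.0 1.2
   vertex 3.6 3.8 1.2
   vertex 3.0 3.6 0.4
  endloop
 endfacet
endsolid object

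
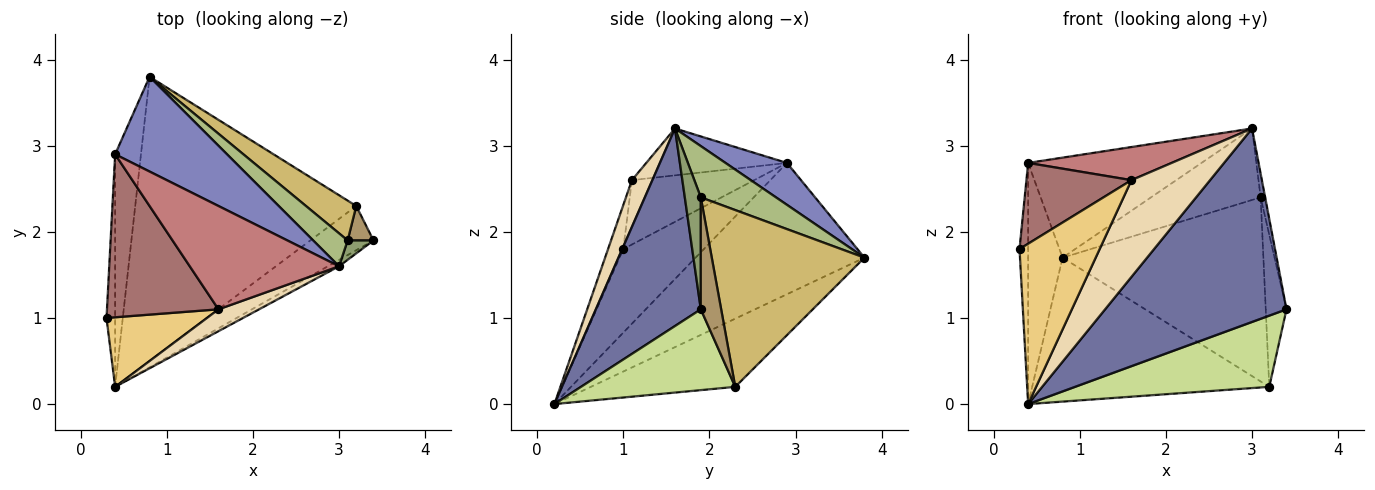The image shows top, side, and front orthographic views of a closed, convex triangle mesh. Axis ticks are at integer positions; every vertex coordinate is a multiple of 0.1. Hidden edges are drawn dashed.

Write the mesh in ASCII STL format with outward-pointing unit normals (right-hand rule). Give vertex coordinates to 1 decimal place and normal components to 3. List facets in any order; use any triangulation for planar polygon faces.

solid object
 facet normal 0.501 -0.865 -0.028
  outer loop
   vertex 0.4 0.2 0.0
   vertex 3.4 1.9 1.1
   vertex 3.0 1.6 3.2
  endloop
 endfacet
 facet normal 0.249 0.703 0.666
  outer loop
   vertex 0.4 2.9 2.8
   vertex 3.0 1.6 3.2
   vertex 0.8 3.8 1.7
  endloop
 endfacet
 facet normal -0.989 0.106 -0.102
  outer loop
   vertex 0.4 2.9 2.8
   vertex 0.4 0.2 0.0
   vertex 0.3 1.0 1.8
  endloop
 endfacet
 facet normal -0.962 0.196 -0.189
  outer loop
   vertex 0.4 2.9 2.8
   vertex 0.8 3.8 1.7
   vertex 0.4 0.2 0.0
  endloop
 endfacet
 facet normal 0.940 0.265 0.217
  outer loop
   vertex 3.1 1.9 2.4
   vertex 3.0 1.6 3.2
   vertex 3.4 1.9 1.1
  endloop
 endfacet
 facet normal 0.529 0.771 0.355
  outer loop
   vertex 3.1 1.9 2.4
   vertex 0.8 3.8 1.7
   vertex 3.0 1.6 3.2
  endloop
 endfacet
 facet normal 0.559 -0.704 -0.437
  outer loop
   vertex 3.2 2.3 0.2
   vertex 3.4 1.9 1.1
   vertex 0.4 0.2 0.0
  endloop
 endfacet
 facet normal -0.265 0.436 -0.860
  outer loop
   vertex 3.2 2.3 0.2
   vertex 0.4 0.2 0.0
   vertex 0.8 3.8 1.7
  endloop
 endfacet
 facet normal 0.691 0.705 0.160
  outer loop
   vertex 3.2 2.3 0.2
   vertex 3.1 1.9 2.4
   vertex 3.4 1.9 1.1
  endloop
 endfacet
 facet normal 0.596 0.785 0.170
  outer loop
   vertex 3.2 2.3 0.2
   vertex 0.8 3.8 1.7
   vertex 3.1 1.9 2.4
  endloop
 endfacet
 facet normal -0.172 -0.904 0.392
  outer loop
   vertex 1.6 1.1 2.6
   vertex 0.3 1.0 1.8
   vertex 0.4 0.2 0.0
  endloop
 endfacet
 facet normal 0.246 -0.945 0.214
  outer loop
   vertex 1.6 1.1 2.6
   vertex 0.4 0.2 0.0
   vertex 3.0 1.6 3.2
  endloop
 endfacet
 facet normal -0.459 -0.395 0.796
  outer loop
   vertex 1.6 1.1 2.6
   vertex 0.4 2.9 2.8
   vertex 0.3 1.0 1.8
  endloop
 endfacet
 facet normal -0.287 -0.292 0.912
  outer loop
   vertex 1.6 1.1 2.6
   vertex 3.0 1.6 3.2
   vertex 0.4 2.9 2.8
  endloop
 endfacet
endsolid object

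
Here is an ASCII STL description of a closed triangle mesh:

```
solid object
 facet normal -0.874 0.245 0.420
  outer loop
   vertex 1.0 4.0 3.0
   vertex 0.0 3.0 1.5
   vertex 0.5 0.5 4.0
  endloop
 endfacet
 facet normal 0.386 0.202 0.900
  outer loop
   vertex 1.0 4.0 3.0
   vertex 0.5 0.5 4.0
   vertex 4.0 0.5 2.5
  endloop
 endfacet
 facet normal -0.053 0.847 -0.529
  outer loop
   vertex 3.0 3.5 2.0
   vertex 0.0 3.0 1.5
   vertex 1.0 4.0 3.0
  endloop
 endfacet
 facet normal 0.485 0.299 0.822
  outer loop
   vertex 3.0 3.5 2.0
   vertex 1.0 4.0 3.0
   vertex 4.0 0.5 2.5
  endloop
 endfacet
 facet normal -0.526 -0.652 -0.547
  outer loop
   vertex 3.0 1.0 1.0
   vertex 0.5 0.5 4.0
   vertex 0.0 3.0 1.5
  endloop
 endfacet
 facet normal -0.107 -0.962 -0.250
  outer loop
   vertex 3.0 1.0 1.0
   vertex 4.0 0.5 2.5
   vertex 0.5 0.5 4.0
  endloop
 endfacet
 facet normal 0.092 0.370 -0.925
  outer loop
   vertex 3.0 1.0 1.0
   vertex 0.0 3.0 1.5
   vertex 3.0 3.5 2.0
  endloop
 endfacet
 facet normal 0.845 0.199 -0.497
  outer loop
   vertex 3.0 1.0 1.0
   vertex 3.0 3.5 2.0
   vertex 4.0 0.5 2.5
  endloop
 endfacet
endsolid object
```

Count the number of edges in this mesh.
12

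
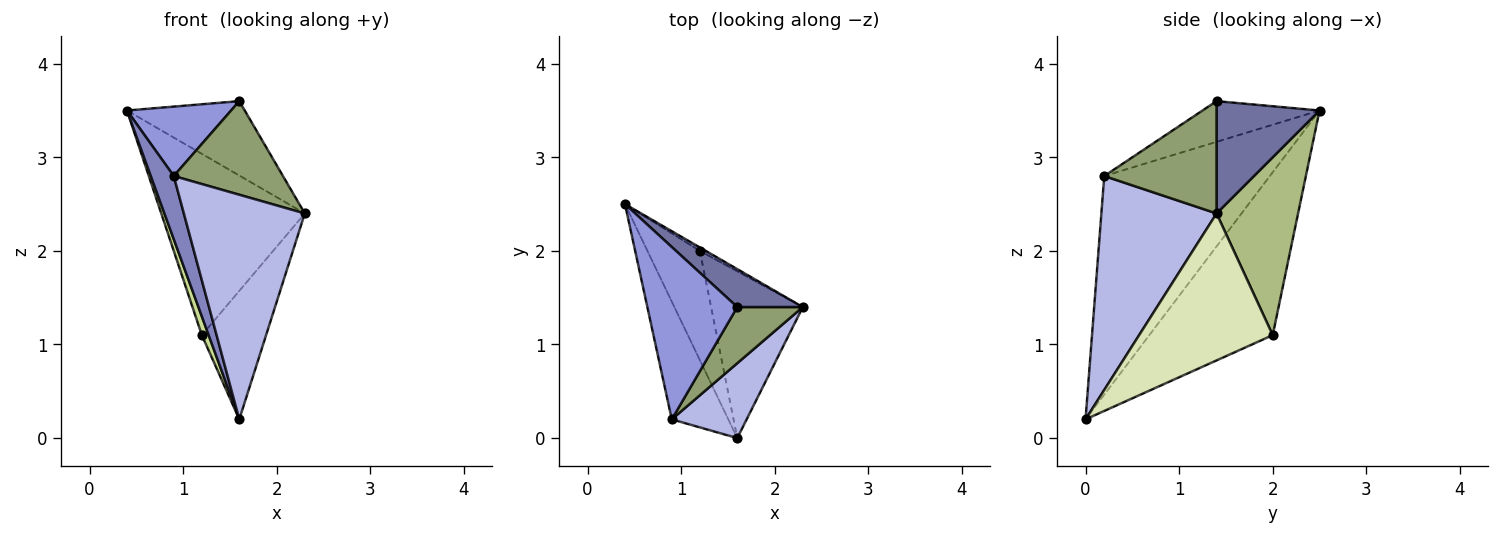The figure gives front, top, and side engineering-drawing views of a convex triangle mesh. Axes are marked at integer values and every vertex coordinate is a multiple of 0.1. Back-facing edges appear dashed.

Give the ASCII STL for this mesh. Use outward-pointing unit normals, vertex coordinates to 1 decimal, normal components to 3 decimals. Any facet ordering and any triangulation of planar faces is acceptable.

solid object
 facet normal 0.614 0.703 0.358
  outer loop
   vertex 1.6 1.4 3.6
   vertex 2.3 1.4 2.4
   vertex 0.4 2.5 3.5
  endloop
 endfacet
 facet normal -0.960 -0.133 -0.248
  outer loop
   vertex 0.9 0.2 2.8
   vertex 0.4 2.5 3.5
   vertex 1.6 0.0 0.2
  endloop
 endfacet
 facet normal -0.387 -0.344 0.855
  outer loop
   vertex 0.9 0.2 2.8
   vertex 1.6 1.4 3.6
   vertex 0.4 2.5 3.5
  endloop
 endfacet
 facet normal 0.670 -0.704 0.235
  outer loop
   vertex 0.9 0.2 2.8
   vertex 1.6 0.0 0.2
   vertex 2.3 1.4 2.4
  endloop
 endfacet
 facet normal 0.661 -0.643 0.386
  outer loop
   vertex 0.9 0.2 2.8
   vertex 2.3 1.4 2.4
   vertex 1.6 1.4 3.6
  endloop
 endfacet
 facet normal 0.494 0.869 -0.017
  outer loop
   vertex 1.2 2.0 1.1
   vertex 0.4 2.5 3.5
   vertex 2.3 1.4 2.4
  endloop
 endfacet
 facet normal -0.951 -0.052 -0.306
  outer loop
   vertex 1.2 2.0 1.1
   vertex 1.6 0.0 0.2
   vertex 0.4 2.5 3.5
  endloop
 endfacet
 facet normal 0.785 0.378 -0.490
  outer loop
   vertex 1.2 2.0 1.1
   vertex 2.3 1.4 2.4
   vertex 1.6 0.0 0.2
  endloop
 endfacet
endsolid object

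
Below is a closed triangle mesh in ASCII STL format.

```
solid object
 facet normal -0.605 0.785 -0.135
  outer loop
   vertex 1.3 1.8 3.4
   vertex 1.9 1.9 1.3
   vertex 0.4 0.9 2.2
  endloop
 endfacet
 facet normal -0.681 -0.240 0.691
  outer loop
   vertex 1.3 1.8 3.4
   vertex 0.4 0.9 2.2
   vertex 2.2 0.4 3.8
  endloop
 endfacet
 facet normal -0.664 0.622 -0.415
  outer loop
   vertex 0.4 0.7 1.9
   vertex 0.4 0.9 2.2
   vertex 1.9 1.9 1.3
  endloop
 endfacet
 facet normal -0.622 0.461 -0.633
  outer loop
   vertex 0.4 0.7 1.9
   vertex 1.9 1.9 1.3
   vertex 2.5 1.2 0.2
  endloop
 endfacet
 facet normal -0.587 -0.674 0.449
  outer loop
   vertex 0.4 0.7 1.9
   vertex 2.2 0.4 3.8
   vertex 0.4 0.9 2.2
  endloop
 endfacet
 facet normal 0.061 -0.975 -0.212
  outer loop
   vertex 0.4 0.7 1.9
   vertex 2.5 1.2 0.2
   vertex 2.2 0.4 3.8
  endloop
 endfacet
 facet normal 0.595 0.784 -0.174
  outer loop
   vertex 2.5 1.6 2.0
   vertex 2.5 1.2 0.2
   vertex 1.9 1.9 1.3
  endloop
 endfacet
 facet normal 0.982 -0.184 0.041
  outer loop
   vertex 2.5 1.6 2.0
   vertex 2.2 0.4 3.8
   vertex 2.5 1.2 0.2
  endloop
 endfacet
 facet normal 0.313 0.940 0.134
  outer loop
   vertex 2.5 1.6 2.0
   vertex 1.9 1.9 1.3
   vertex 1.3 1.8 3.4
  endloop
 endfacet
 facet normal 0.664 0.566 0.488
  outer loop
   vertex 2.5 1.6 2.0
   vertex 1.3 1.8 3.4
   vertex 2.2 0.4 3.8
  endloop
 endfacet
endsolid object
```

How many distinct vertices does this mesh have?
7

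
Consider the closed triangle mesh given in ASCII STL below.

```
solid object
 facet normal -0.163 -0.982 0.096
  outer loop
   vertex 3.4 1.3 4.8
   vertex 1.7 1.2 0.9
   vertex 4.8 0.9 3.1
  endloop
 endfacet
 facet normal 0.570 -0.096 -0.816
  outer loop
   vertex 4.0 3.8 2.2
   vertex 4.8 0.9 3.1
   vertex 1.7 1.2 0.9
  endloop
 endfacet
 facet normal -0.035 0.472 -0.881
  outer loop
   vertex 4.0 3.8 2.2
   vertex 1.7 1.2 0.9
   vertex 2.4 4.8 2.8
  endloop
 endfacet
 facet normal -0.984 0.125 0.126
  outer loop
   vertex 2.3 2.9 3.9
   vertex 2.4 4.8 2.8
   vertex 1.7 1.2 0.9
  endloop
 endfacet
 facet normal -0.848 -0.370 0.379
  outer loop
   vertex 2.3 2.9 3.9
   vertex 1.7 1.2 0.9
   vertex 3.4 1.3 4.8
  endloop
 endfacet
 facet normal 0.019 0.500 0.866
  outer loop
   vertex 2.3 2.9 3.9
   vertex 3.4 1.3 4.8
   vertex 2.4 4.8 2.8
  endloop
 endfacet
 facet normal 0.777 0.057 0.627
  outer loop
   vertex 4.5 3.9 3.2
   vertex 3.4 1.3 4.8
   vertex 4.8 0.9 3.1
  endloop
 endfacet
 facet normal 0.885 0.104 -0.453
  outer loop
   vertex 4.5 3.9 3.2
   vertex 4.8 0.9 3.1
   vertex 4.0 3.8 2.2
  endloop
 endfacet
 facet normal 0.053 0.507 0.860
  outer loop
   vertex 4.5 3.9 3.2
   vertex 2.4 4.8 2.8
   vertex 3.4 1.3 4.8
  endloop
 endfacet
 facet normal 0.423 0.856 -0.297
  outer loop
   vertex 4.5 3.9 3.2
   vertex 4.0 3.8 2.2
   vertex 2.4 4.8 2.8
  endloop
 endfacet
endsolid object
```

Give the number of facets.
10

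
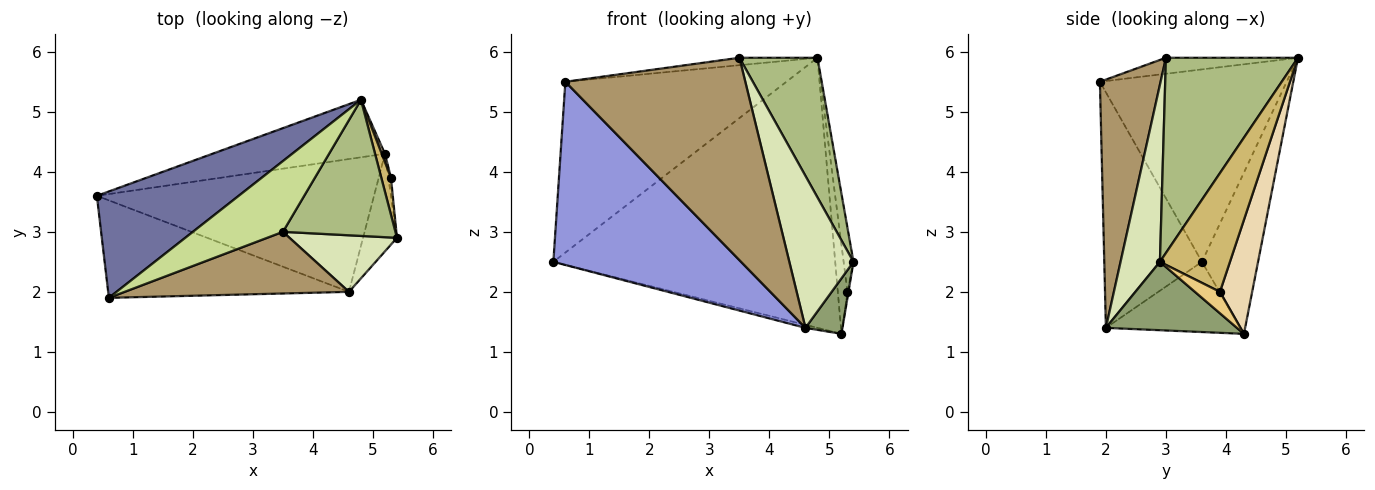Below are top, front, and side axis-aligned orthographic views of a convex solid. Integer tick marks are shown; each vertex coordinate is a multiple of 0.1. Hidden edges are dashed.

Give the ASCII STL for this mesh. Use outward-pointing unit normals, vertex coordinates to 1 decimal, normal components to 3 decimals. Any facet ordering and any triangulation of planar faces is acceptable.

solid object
 facet normal -0.583 0.690 0.430
  outer loop
   vertex 0.6 1.9 5.5
   vertex 4.8 5.2 5.9
   vertex 0.4 3.6 2.5
  endloop
 endfacet
 facet normal -0.191 0.960 -0.204
  outer loop
   vertex 5.2 4.3 1.3
   vertex 0.4 3.6 2.5
   vertex 4.8 5.2 5.9
  endloop
 endfacet
 facet normal -0.417 -0.802 -0.427
  outer loop
   vertex 4.6 2.0 1.4
   vertex 0.6 1.9 5.5
   vertex 0.4 3.6 2.5
  endloop
 endfacet
 facet normal -0.245 0.022 -0.969
  outer loop
   vertex 4.6 2.0 1.4
   vertex 0.4 3.6 2.5
   vertex 5.2 4.3 1.3
  endloop
 endfacet
 facet normal 0.868 -0.245 -0.431
  outer loop
   vertex 4.6 2.0 1.4
   vertex 5.2 4.3 1.3
   vertex 5.4 2.9 2.5
  endloop
 endfacet
 facet normal 0.771 -0.456 0.444
  outer loop
   vertex 3.5 3.0 5.9
   vertex 5.4 2.9 2.5
   vertex 4.8 5.2 5.9
  endloop
 endfacet
 facet normal -0.174 0.103 0.979
  outer loop
   vertex 3.5 3.0 5.9
   vertex 4.8 5.2 5.9
   vertex 0.6 1.9 5.5
  endloop
 endfacet
 facet normal 0.498 -0.813 0.302
  outer loop
   vertex 3.5 3.0 5.9
   vertex 4.6 2.0 1.4
   vertex 5.4 2.9 2.5
  endloop
 endfacet
 facet normal 0.307 -0.910 0.277
  outer loop
   vertex 3.5 3.0 5.9
   vertex 0.6 1.9 5.5
   vertex 4.6 2.0 1.4
  endloop
 endfacet
 facet normal 0.987 0.139 0.080
  outer loop
   vertex 5.3 3.9 2.0
   vertex 4.8 5.2 5.9
   vertex 5.4 2.9 2.5
  endloop
 endfacet
 facet normal 0.992 0.040 -0.119
  outer loop
   vertex 5.3 3.9 2.0
   vertex 5.4 2.9 2.5
   vertex 5.2 4.3 1.3
  endloop
 endfacet
 facet normal 0.958 0.287 0.027
  outer loop
   vertex 5.3 3.9 2.0
   vertex 5.2 4.3 1.3
   vertex 4.8 5.2 5.9
  endloop
 endfacet
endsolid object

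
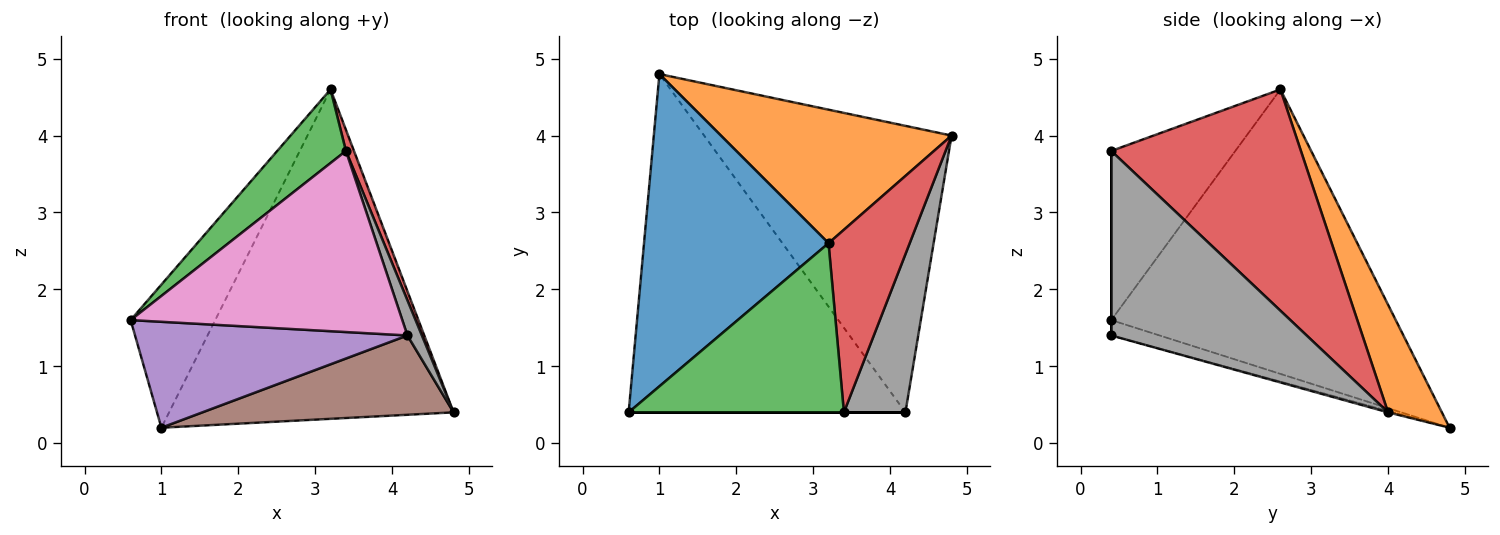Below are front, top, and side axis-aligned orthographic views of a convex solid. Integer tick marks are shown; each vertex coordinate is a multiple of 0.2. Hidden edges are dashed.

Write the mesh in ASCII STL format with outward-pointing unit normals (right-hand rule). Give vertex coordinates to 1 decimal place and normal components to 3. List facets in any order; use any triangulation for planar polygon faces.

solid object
 facet normal -0.814 0.242 0.528
  outer loop
   vertex 3.2 2.6 4.6
   vertex 1.0 4.8 0.2
   vertex 0.6 0.4 1.6
  endloop
 endfacet
 facet normal 0.173 0.913 0.370
  outer loop
   vertex 3.2 2.6 4.6
   vertex 4.8 4.0 0.4
   vertex 1.0 4.8 0.2
  endloop
 endfacet
 facet normal -0.585 -0.324 0.744
  outer loop
   vertex 3.4 0.4 3.8
   vertex 3.2 2.6 4.6
   vertex 0.6 0.4 1.6
  endloop
 endfacet
 facet normal 0.938 -0.040 0.344
  outer loop
   vertex 3.4 0.4 3.8
   vertex 4.8 4.0 0.4
   vertex 3.2 2.6 4.6
  endloop
 endfacet
 facet normal -0.053 -0.298 -0.953
  outer loop
   vertex 4.2 0.4 1.4
   vertex 0.6 0.4 1.6
   vertex 1.0 4.8 0.2
  endloop
 endfacet
 facet normal -0.005 -0.267 -0.964
  outer loop
   vertex 4.2 0.4 1.4
   vertex 1.0 4.8 0.2
   vertex 4.8 4.0 0.4
  endloop
 endfacet
 facet normal 0.000 -1.000 0.000
  outer loop
   vertex 4.2 0.4 1.4
   vertex 3.4 0.4 3.8
   vertex 0.6 0.4 1.6
  endloop
 endfacet
 facet normal 0.946 -0.070 0.315
  outer loop
   vertex 4.2 0.4 1.4
   vertex 4.8 4.0 0.4
   vertex 3.4 0.4 3.8
  endloop
 endfacet
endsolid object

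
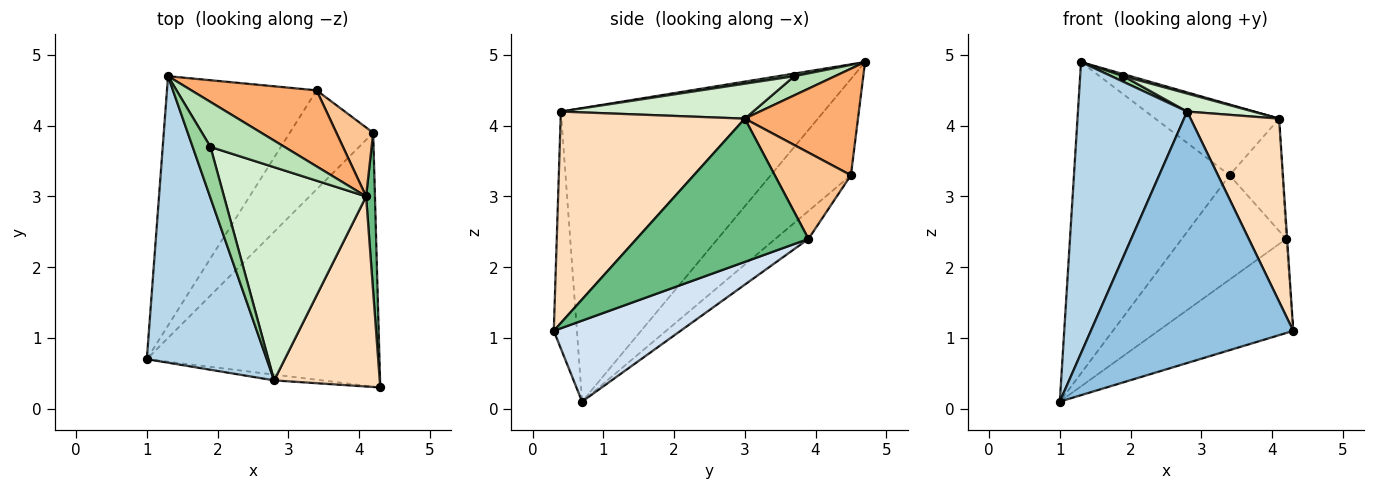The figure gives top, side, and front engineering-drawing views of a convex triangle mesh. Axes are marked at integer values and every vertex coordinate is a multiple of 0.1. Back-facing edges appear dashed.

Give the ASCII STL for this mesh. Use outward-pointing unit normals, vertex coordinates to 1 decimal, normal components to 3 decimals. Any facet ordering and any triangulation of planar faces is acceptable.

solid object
 facet normal -0.373 0.724 -0.580
  outer loop
   vertex 3.4 4.5 3.3
   vertex 1.0 0.7 0.1
   vertex 1.3 4.7 4.9
  endloop
 endfacet
 facet normal -0.113 -0.993 -0.023
  outer loop
   vertex 2.8 0.4 4.2
   vertex 1.0 0.7 0.1
   vertex 4.3 0.3 1.1
  endloop
 endfacet
 facet normal -0.864 -0.359 0.353
  outer loop
   vertex 2.8 0.4 4.2
   vertex 1.3 4.7 4.9
   vertex 1.0 0.7 0.1
  endloop
 endfacet
 facet normal 0.310 0.331 -0.891
  outer loop
   vertex 4.2 3.9 2.4
   vertex 4.3 0.3 1.1
   vertex 1.0 0.7 0.1
  endloop
 endfacet
 facet normal -0.225 0.707 -0.671
  outer loop
   vertex 4.2 3.9 2.4
   vertex 1.0 0.7 0.1
   vertex 3.4 4.5 3.3
  endloop
 endfacet
 facet normal 0.529 0.578 0.622
  outer loop
   vertex 4.1 3.0 4.1
   vertex 3.4 4.5 3.3
   vertex 1.3 4.7 4.9
  endloop
 endfacet
 facet normal 0.775 0.538 0.330
  outer loop
   vertex 4.1 3.0 4.1
   vertex 4.2 3.9 2.4
   vertex 3.4 4.5 3.3
  endloop
 endfacet
 facet normal 0.822 -0.395 0.410
  outer loop
   vertex 4.1 3.0 4.1
   vertex 2.8 0.4 4.2
   vertex 4.3 0.3 1.1
  endloop
 endfacet
 facet normal 0.998 0.005 0.062
  outer loop
   vertex 4.1 3.0 4.1
   vertex 4.3 0.3 1.1
   vertex 4.2 3.9 2.4
  endloop
 endfacet
 facet normal 0.146 -0.109 0.983
  outer loop
   vertex 1.9 3.7 4.7
   vertex 1.3 4.7 4.9
   vertex 2.8 0.4 4.2
  endloop
 endfacet
 facet normal 0.250 -0.043 0.967
  outer loop
   vertex 1.9 3.7 4.7
   vertex 4.1 3.0 4.1
   vertex 1.3 4.7 4.9
  endloop
 endfacet
 facet normal 0.238 -0.082 0.968
  outer loop
   vertex 1.9 3.7 4.7
   vertex 2.8 0.4 4.2
   vertex 4.1 3.0 4.1
  endloop
 endfacet
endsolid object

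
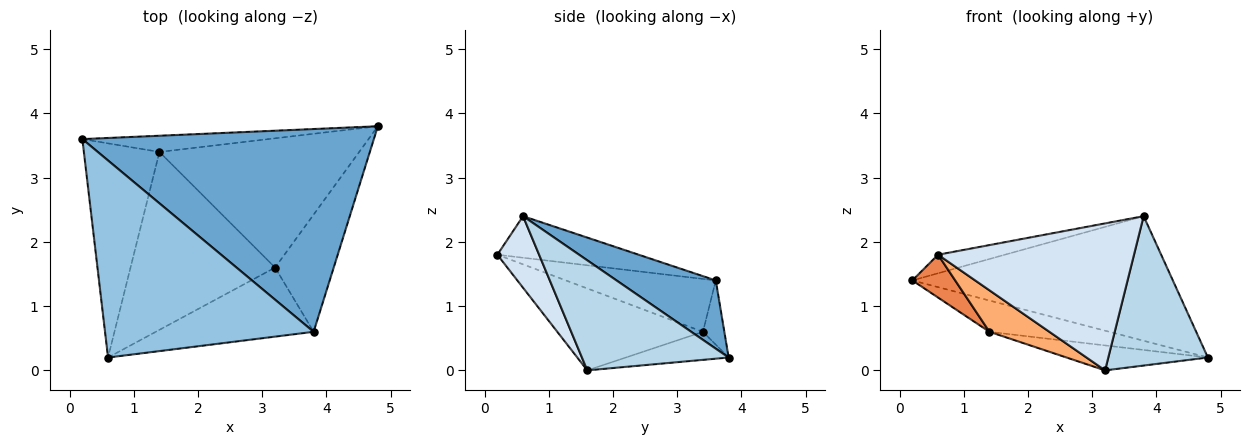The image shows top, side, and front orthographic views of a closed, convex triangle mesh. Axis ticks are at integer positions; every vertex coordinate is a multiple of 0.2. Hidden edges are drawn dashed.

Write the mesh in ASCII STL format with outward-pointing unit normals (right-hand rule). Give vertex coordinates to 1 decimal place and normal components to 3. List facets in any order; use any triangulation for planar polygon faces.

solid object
 facet normal 0.196 0.513 0.836
  outer loop
   vertex 3.8 0.6 2.4
   vertex 4.8 3.8 0.2
   vertex 0.2 3.6 1.4
  endloop
 endfacet
 facet normal -0.195 0.092 0.977
  outer loop
   vertex 3.8 0.6 2.4
   vertex 0.2 3.6 1.4
   vertex 0.6 0.2 1.8
  endloop
 endfacet
 facet normal 0.757 -0.514 -0.403
  outer loop
   vertex 3.2 1.6 0.0
   vertex 4.8 3.8 0.2
   vertex 3.8 0.6 2.4
  endloop
 endfacet
 facet normal 0.189 -0.889 -0.418
  outer loop
   vertex 3.2 1.6 0.0
   vertex 3.8 0.6 2.4
   vertex 0.6 0.2 1.8
  endloop
 endfacet
 facet normal -0.566 -0.162 -0.808
  outer loop
   vertex 1.4 3.4 0.6
   vertex 0.6 0.2 1.8
   vertex 0.2 3.6 1.4
  endloop
 endfacet
 facet normal -0.483 -0.199 -0.853
  outer loop
   vertex 1.4 3.4 0.6
   vertex 3.2 1.6 0.0
   vertex 0.6 0.2 1.8
  endloop
 endfacet
 facet normal -0.157 0.877 -0.454
  outer loop
   vertex 1.4 3.4 0.6
   vertex 0.2 3.6 1.4
   vertex 4.8 3.8 0.2
  endloop
 endfacet
 facet normal -0.137 0.188 -0.973
  outer loop
   vertex 1.4 3.4 0.6
   vertex 4.8 3.8 0.2
   vertex 3.2 1.6 0.0
  endloop
 endfacet
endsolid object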